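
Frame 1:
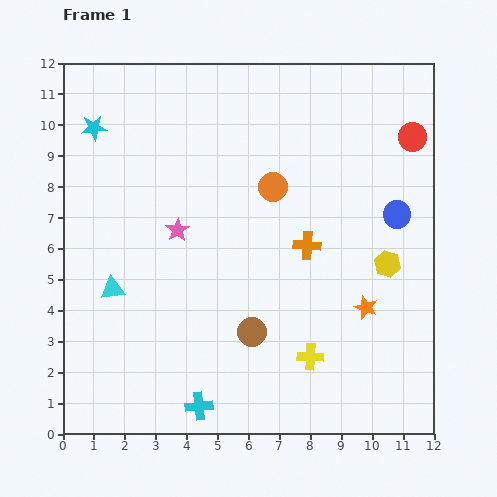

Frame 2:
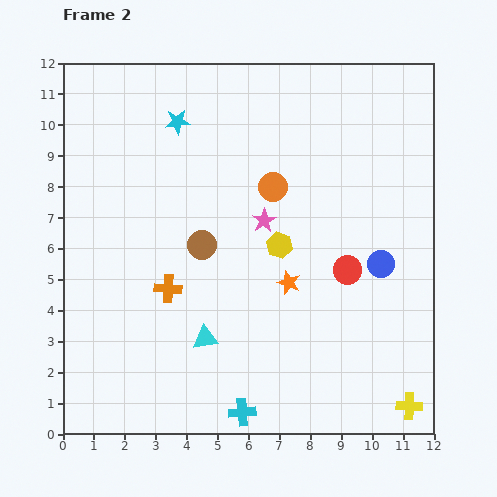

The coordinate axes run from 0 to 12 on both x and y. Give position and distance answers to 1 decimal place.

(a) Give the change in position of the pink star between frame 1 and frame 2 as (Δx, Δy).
(2.8, 0.3)

The pink star was at (3.7, 6.6) in frame 1 and (6.5, 6.9) in frame 2.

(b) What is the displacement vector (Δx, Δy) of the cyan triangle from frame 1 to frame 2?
(3.0, -1.6)

The cyan triangle was at (1.6, 4.7) in frame 1 and (4.6, 3.1) in frame 2.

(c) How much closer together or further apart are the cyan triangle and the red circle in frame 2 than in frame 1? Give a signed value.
-5.8

Distance in frame 1: 10.9. Distance in frame 2: 5.1.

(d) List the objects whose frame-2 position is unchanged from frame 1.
the orange circle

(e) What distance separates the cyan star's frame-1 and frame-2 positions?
2.7

The cyan star moved from (1.0, 9.9) to (3.7, 10.1), a distance of √(2.7² + 0.2²) ≈ 2.7.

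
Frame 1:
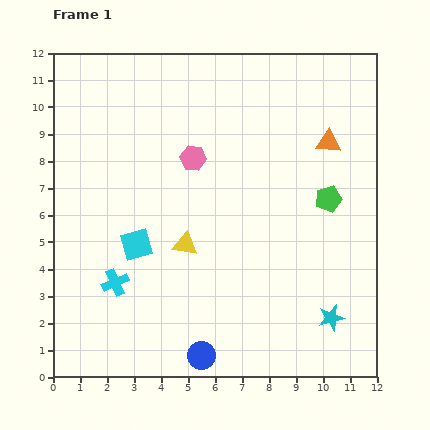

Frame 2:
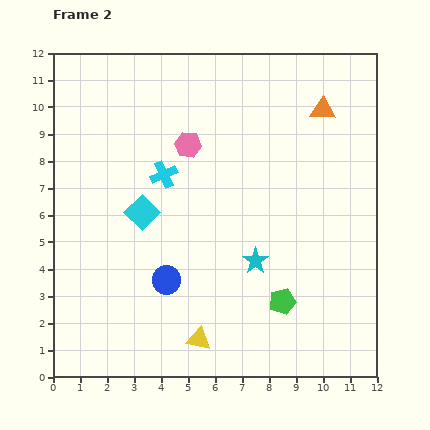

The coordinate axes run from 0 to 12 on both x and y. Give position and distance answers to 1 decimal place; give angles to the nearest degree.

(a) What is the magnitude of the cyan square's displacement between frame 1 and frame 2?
1.2

The cyan square moved from (3.1, 4.9) to (3.3, 6.1), a distance of √(0.2² + 1.2²) ≈ 1.2.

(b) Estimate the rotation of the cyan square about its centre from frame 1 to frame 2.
30° counter-clockwise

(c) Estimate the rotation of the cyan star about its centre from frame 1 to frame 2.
20° counter-clockwise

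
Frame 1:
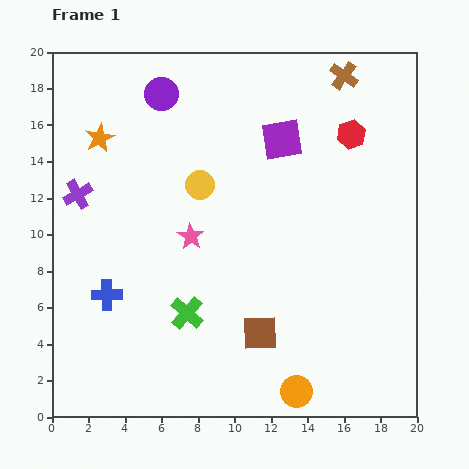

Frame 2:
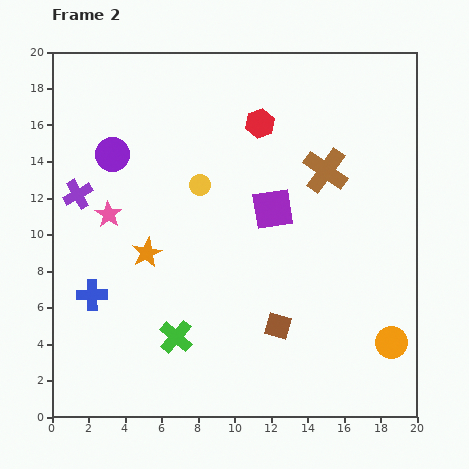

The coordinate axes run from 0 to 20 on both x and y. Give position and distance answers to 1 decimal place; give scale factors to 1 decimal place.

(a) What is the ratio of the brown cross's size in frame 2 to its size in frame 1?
1.6×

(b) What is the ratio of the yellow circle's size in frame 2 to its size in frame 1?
0.7×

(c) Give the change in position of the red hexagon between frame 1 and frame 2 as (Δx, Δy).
(-5.0, 0.6)

The red hexagon was at (16.4, 15.5) in frame 1 and (11.4, 16.1) in frame 2.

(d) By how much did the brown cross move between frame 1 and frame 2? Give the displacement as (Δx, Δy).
(-1.0, -5.2)

The brown cross was at (16.0, 18.7) in frame 1 and (15.0, 13.5) in frame 2.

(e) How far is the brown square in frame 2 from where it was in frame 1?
1.1

The brown square moved from (11.4, 4.6) to (12.4, 5.0), a distance of √(1.0² + 0.4²) ≈ 1.1.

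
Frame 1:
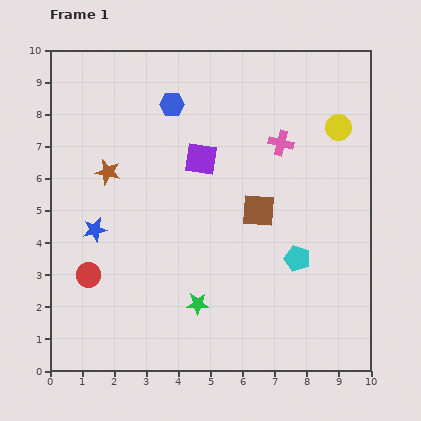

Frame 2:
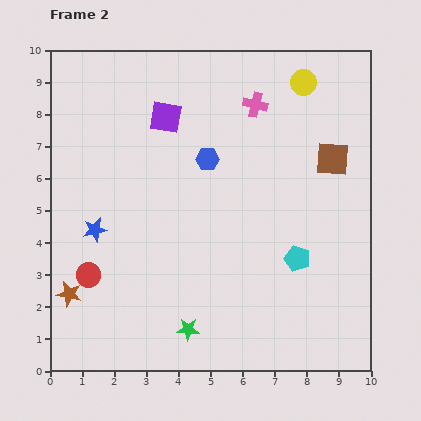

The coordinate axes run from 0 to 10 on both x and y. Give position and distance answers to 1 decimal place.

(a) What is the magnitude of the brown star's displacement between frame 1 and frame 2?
4.0

The brown star moved from (1.8, 6.2) to (0.6, 2.4), a distance of √(1.2² + 3.8²) ≈ 4.0.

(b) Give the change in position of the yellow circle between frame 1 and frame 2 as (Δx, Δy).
(-1.1, 1.4)

The yellow circle was at (9.0, 7.6) in frame 1 and (7.9, 9.0) in frame 2.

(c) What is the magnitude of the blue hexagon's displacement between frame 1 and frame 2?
2.0

The blue hexagon moved from (3.8, 8.3) to (4.9, 6.6), a distance of √(1.1² + 1.7²) ≈ 2.0.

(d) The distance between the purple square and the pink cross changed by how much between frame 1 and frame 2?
+0.3

Distance in frame 1: 2.5. Distance in frame 2: 2.8.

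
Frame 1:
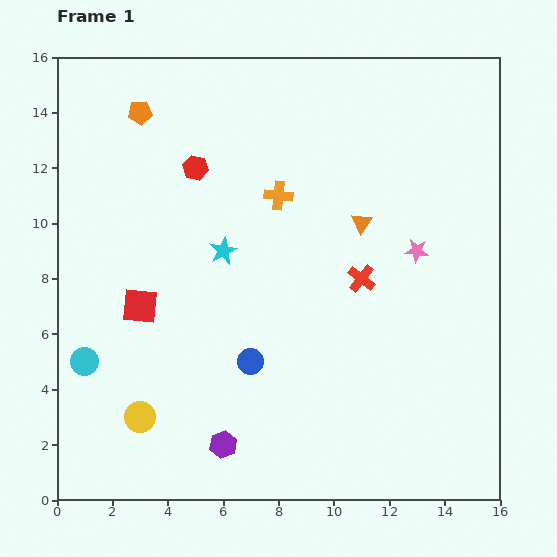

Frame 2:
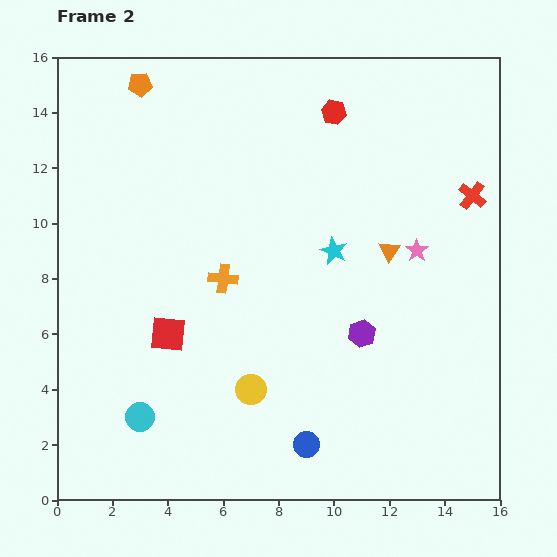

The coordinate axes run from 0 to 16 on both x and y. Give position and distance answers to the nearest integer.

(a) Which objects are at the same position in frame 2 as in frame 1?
the pink star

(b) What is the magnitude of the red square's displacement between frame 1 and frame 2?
1

The red square moved from (3, 7) to (4, 6), a distance of √(1² + 1²) ≈ 1.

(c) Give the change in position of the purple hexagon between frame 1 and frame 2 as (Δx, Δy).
(5, 4)

The purple hexagon was at (6, 2) in frame 1 and (11, 6) in frame 2.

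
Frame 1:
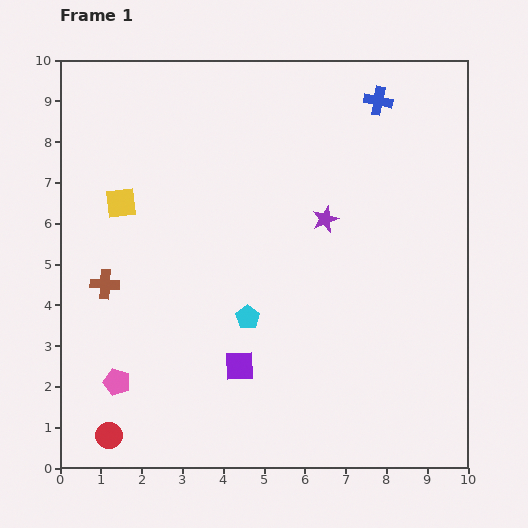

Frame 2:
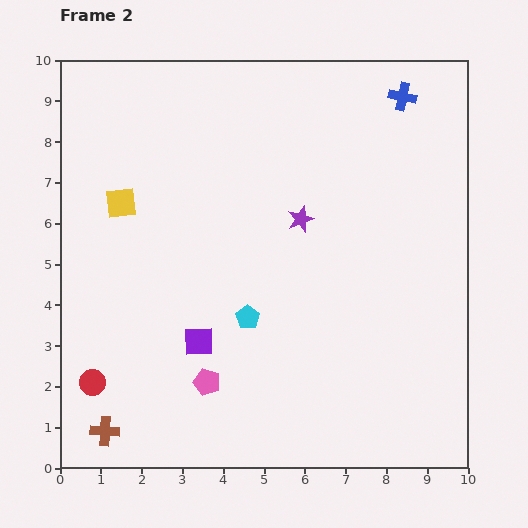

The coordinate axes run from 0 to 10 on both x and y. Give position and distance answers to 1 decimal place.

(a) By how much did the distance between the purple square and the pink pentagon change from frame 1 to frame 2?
-2.0

Distance in frame 1: 3.0. Distance in frame 2: 1.0.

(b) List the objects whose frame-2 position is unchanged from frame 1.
the cyan pentagon, the yellow square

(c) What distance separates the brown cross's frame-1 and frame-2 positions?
3.6

The brown cross moved from (1.1, 4.5) to (1.1, 0.9), a distance of √(0.0² + 3.6²) ≈ 3.6.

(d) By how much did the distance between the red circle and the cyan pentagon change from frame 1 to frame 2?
-0.4

Distance in frame 1: 4.5. Distance in frame 2: 4.1.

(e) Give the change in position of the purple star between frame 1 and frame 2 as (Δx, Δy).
(-0.6, 0.0)

The purple star was at (6.5, 6.1) in frame 1 and (5.9, 6.1) in frame 2.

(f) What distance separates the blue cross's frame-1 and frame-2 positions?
0.6

The blue cross moved from (7.8, 9.0) to (8.4, 9.1), a distance of √(0.6² + 0.1²) ≈ 0.6.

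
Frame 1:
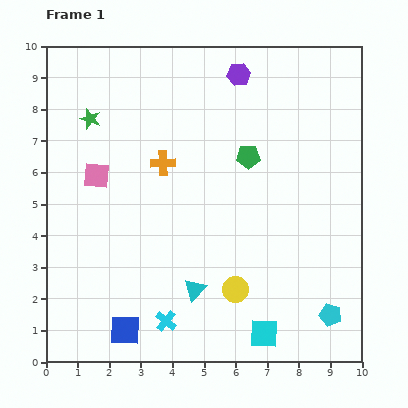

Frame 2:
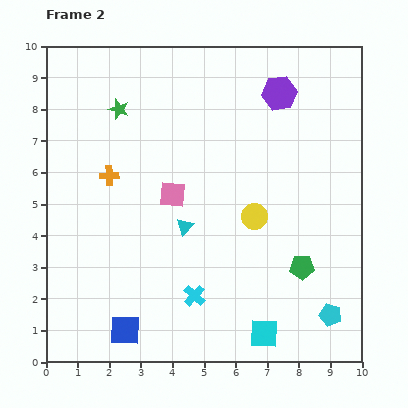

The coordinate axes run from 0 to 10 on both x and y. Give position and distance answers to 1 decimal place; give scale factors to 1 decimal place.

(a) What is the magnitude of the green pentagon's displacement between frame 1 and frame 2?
3.9

The green pentagon moved from (6.4, 6.5) to (8.1, 3.0), a distance of √(1.7² + 3.5²) ≈ 3.9.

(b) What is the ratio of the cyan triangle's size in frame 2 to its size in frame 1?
0.8×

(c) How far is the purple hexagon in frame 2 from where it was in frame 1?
1.4

The purple hexagon moved from (6.1, 9.1) to (7.4, 8.5), a distance of √(1.3² + 0.6²) ≈ 1.4.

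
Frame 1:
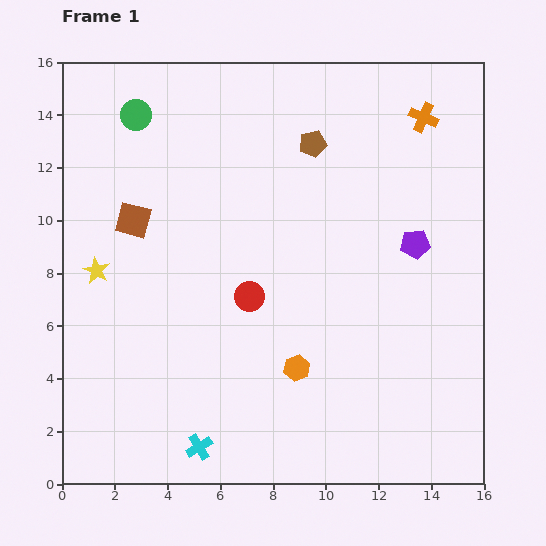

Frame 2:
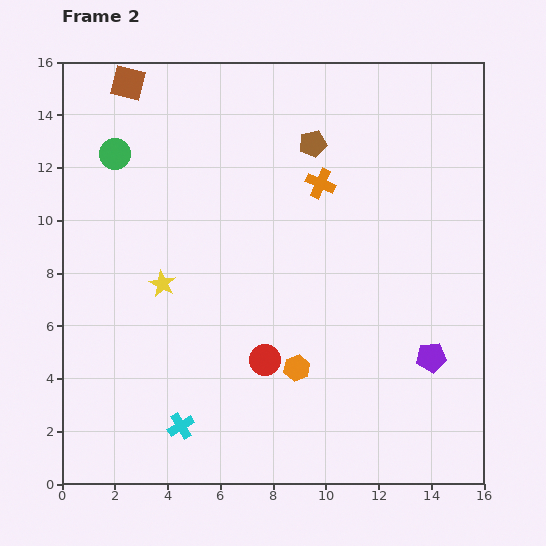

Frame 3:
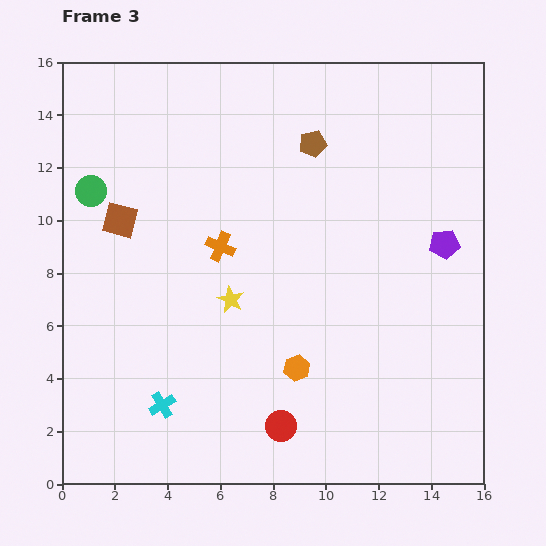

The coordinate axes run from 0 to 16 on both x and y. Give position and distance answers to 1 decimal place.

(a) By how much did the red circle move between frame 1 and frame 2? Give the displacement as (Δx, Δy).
(0.6, -2.4)

The red circle was at (7.1, 7.1) in frame 1 and (7.7, 4.7) in frame 2.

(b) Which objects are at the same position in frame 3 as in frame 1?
the brown pentagon, the orange hexagon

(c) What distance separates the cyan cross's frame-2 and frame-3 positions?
1.1

The cyan cross moved from (4.5, 2.2) to (3.8, 3.0), a distance of √(0.7² + 0.8²) ≈ 1.1.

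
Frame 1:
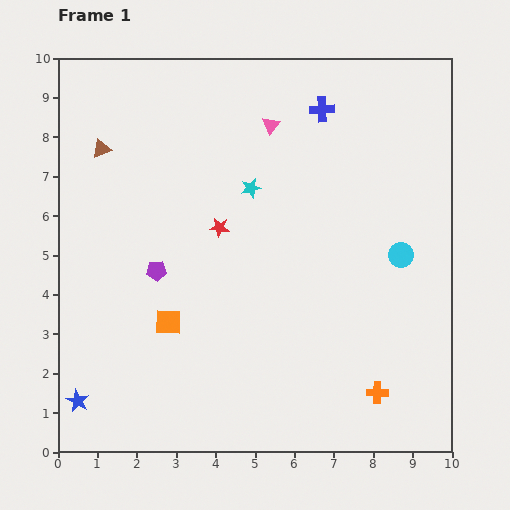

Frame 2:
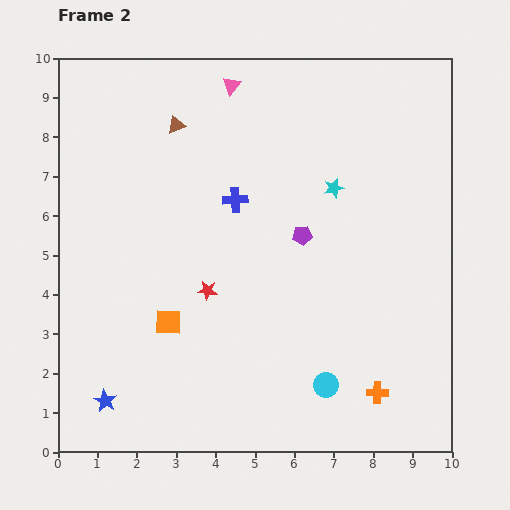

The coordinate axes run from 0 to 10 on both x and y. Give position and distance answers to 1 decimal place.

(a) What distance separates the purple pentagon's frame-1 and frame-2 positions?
3.8

The purple pentagon moved from (2.5, 4.6) to (6.2, 5.5), a distance of √(3.7² + 0.9²) ≈ 3.8.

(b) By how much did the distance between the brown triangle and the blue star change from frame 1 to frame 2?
+0.8

Distance in frame 1: 6.4. Distance in frame 2: 7.2.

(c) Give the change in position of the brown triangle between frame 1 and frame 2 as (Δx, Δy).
(1.9, 0.6)

The brown triangle was at (1.1, 7.7) in frame 1 and (3.0, 8.3) in frame 2.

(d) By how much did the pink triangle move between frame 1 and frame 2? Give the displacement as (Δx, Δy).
(-1.0, 1.0)

The pink triangle was at (5.4, 8.3) in frame 1 and (4.4, 9.3) in frame 2.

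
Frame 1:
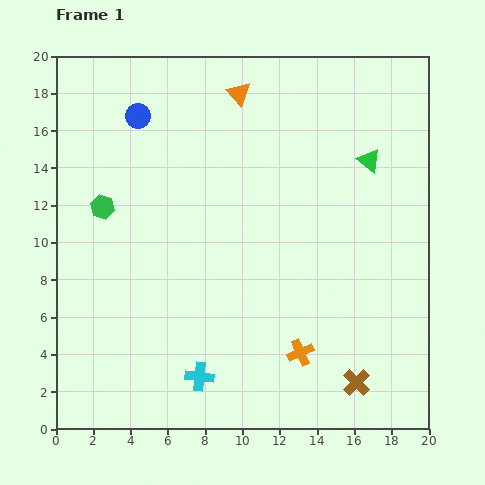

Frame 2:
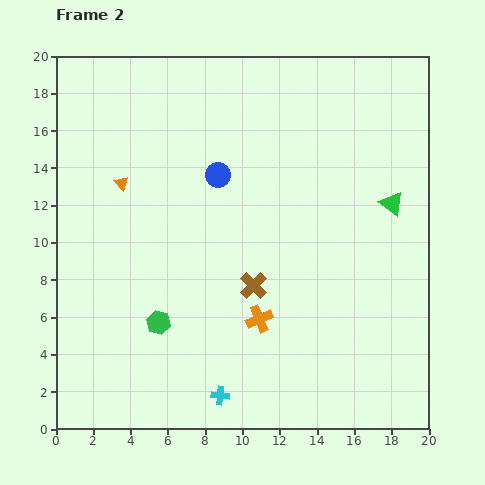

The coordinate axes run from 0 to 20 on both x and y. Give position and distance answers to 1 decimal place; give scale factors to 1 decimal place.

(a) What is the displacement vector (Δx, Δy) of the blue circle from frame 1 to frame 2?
(4.3, -3.2)

The blue circle was at (4.4, 16.8) in frame 1 and (8.7, 13.6) in frame 2.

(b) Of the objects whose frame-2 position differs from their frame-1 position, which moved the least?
the cyan cross

(moved 1.5)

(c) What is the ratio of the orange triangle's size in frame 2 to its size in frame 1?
0.6×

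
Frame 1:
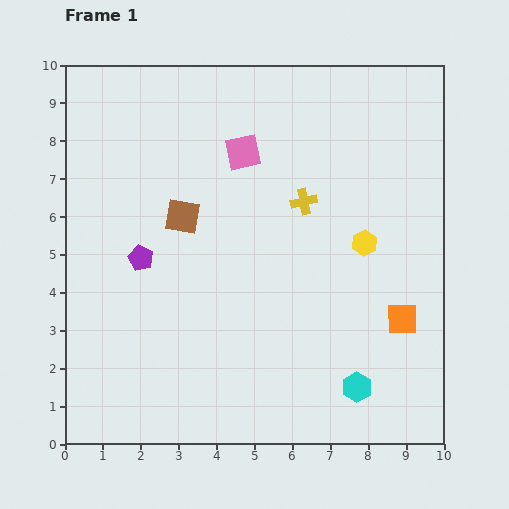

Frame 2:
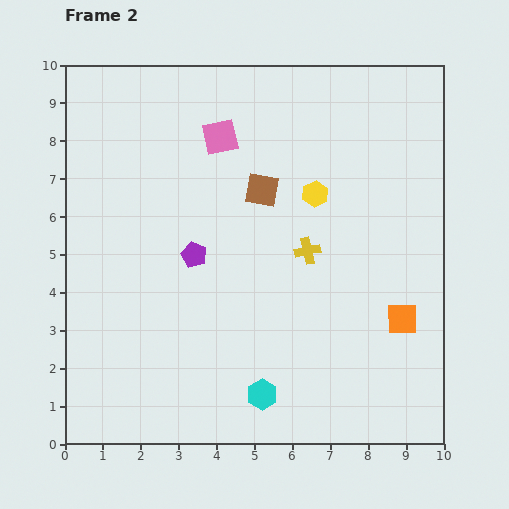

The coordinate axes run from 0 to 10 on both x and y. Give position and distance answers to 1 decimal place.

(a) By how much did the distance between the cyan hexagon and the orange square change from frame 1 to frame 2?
+2.0

Distance in frame 1: 2.2. Distance in frame 2: 4.2.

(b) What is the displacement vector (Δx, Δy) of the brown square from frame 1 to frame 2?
(2.1, 0.7)

The brown square was at (3.1, 6.0) in frame 1 and (5.2, 6.7) in frame 2.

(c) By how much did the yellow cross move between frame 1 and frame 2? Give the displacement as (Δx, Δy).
(0.1, -1.3)

The yellow cross was at (6.3, 6.4) in frame 1 and (6.4, 5.1) in frame 2.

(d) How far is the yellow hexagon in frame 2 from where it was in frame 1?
1.8

The yellow hexagon moved from (7.9, 5.3) to (6.6, 6.6), a distance of √(1.3² + 1.3²) ≈ 1.8.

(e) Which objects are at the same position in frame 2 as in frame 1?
the orange square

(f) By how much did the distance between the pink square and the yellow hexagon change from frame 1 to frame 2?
-1.1

Distance in frame 1: 4.0. Distance in frame 2: 2.9.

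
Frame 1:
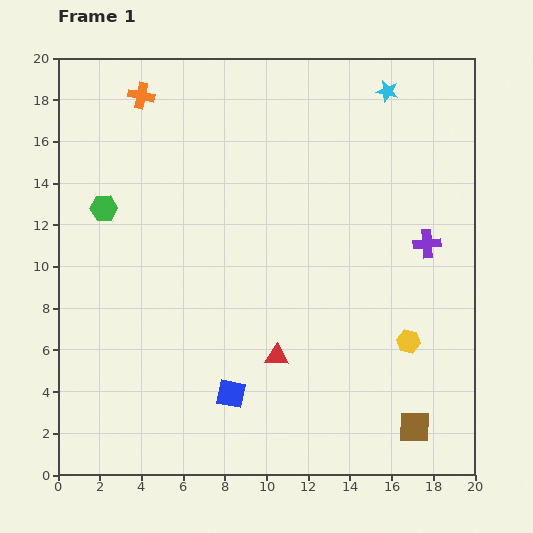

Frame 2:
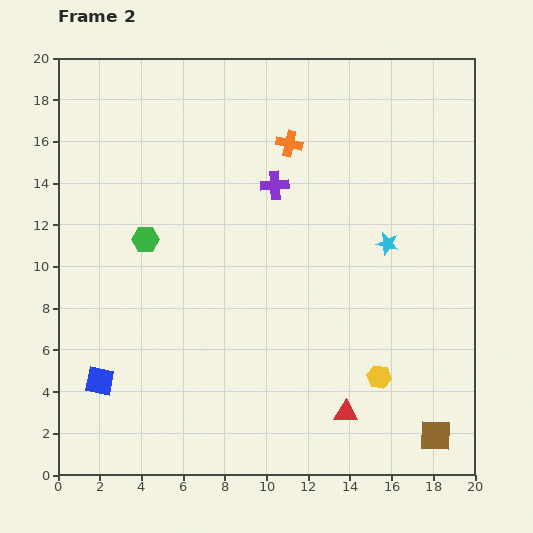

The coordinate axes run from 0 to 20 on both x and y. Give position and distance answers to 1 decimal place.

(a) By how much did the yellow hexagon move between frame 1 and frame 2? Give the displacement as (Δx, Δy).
(-1.4, -1.7)

The yellow hexagon was at (16.8, 6.4) in frame 1 and (15.4, 4.7) in frame 2.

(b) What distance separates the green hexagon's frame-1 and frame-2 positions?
2.5

The green hexagon moved from (2.2, 12.8) to (4.2, 11.3), a distance of √(2.0² + 1.5²) ≈ 2.5.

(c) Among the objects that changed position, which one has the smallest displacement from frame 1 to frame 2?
the brown square

(moved 1.1)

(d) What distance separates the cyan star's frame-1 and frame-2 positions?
7.3

The cyan star moved from (15.8, 18.4) to (15.8, 11.1), a distance of √(0.0² + 7.3²) ≈ 7.3.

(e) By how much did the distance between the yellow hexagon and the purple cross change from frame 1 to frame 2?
+5.7

Distance in frame 1: 4.8. Distance in frame 2: 10.5.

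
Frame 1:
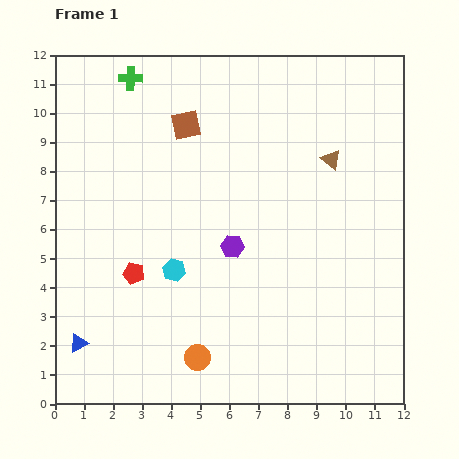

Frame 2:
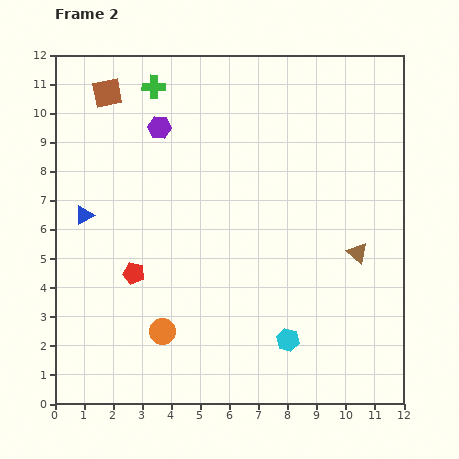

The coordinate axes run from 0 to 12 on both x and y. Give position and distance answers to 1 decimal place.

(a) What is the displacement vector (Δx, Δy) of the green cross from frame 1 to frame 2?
(0.8, -0.3)

The green cross was at (2.6, 11.2) in frame 1 and (3.4, 10.9) in frame 2.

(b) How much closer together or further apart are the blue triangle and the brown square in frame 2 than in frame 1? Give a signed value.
-4.1

Distance in frame 1: 8.4. Distance in frame 2: 4.3.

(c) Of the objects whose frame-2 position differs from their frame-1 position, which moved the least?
the green cross

(moved 0.9)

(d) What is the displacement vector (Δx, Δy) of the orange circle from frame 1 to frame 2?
(-1.2, 0.9)

The orange circle was at (4.9, 1.6) in frame 1 and (3.7, 2.5) in frame 2.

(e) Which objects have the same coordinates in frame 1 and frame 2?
the red pentagon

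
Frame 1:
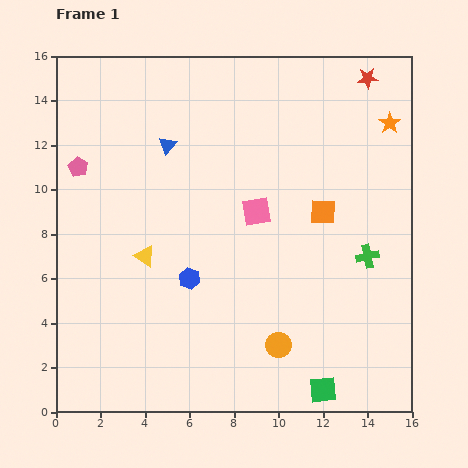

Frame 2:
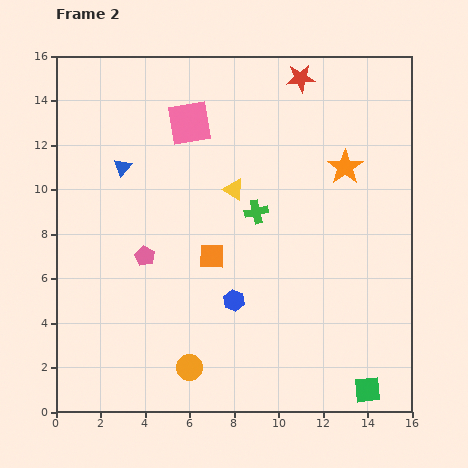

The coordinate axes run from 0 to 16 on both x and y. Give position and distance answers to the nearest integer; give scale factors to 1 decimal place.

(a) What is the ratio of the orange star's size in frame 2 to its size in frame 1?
1.7×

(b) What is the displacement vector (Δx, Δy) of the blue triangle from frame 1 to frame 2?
(-2, -1)

The blue triangle was at (5, 12) in frame 1 and (3, 11) in frame 2.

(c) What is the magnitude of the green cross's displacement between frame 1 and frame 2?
5

The green cross moved from (14, 7) to (9, 9), a distance of √(5² + 2²) ≈ 5.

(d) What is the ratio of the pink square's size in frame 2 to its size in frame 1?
1.5×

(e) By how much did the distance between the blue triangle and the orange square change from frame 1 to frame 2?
-2

Distance in frame 1: 8. Distance in frame 2: 6.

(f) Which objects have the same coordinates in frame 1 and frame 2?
none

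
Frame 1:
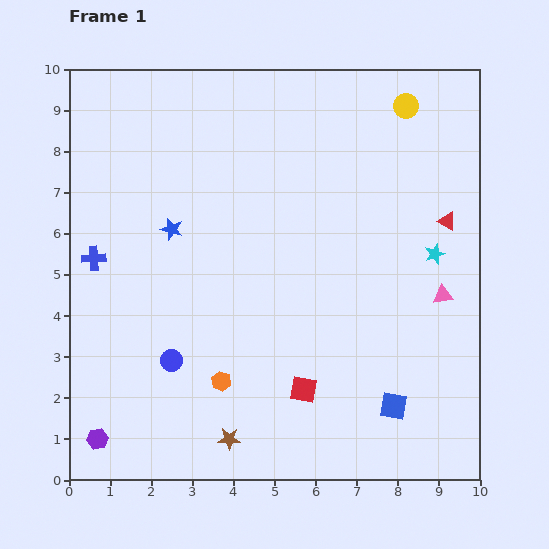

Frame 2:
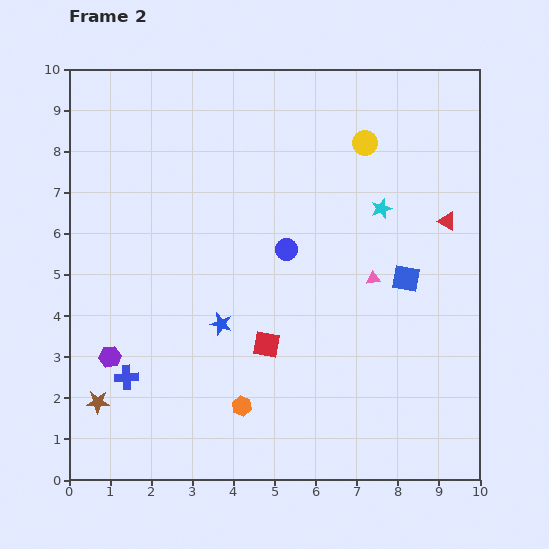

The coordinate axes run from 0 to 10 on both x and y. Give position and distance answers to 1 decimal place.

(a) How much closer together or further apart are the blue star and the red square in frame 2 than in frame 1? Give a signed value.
-3.8

Distance in frame 1: 5.0. Distance in frame 2: 1.2.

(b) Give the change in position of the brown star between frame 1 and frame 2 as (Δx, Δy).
(-3.2, 0.9)

The brown star was at (3.9, 1.0) in frame 1 and (0.7, 1.9) in frame 2.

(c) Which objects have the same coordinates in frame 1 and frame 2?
the red triangle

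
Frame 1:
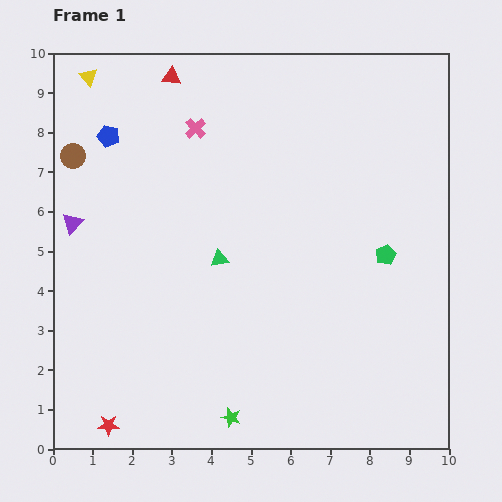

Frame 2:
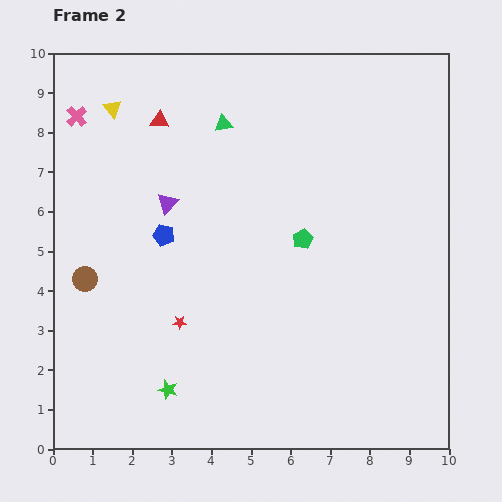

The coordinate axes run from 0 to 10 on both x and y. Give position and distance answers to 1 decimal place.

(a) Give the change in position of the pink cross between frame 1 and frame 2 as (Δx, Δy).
(-3.0, 0.3)

The pink cross was at (3.6, 8.1) in frame 1 and (0.6, 8.4) in frame 2.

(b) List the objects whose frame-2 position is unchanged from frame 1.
none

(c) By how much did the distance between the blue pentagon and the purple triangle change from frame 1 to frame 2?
-1.6

Distance in frame 1: 2.4. Distance in frame 2: 0.8.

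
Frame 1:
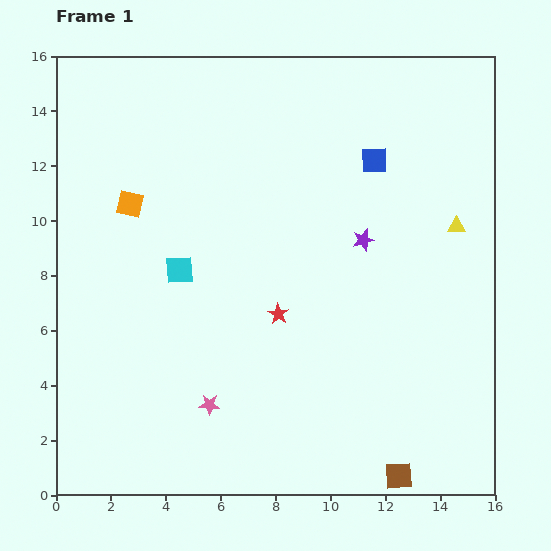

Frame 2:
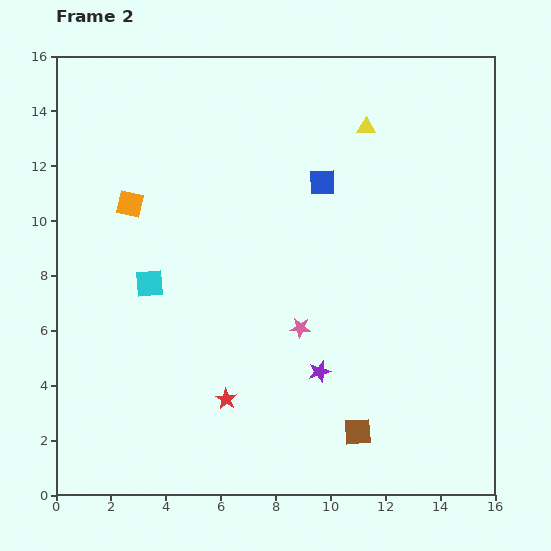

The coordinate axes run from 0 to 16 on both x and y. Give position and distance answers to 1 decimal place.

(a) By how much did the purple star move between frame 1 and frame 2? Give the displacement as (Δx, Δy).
(-1.6, -4.8)

The purple star was at (11.2, 9.3) in frame 1 and (9.6, 4.5) in frame 2.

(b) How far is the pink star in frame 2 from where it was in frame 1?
4.3

The pink star moved from (5.6, 3.3) to (8.9, 6.1), a distance of √(3.3² + 2.8²) ≈ 4.3.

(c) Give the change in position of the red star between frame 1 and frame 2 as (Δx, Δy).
(-1.9, -3.1)

The red star was at (8.1, 6.6) in frame 1 and (6.2, 3.5) in frame 2.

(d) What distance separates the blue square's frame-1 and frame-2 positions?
2.1

The blue square moved from (11.6, 12.2) to (9.7, 11.4), a distance of √(1.9² + 0.8²) ≈ 2.1.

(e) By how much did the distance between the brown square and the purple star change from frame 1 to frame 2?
-6.1

Distance in frame 1: 8.7. Distance in frame 2: 2.6.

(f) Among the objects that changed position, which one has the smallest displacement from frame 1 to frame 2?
the cyan square

(moved 1.2)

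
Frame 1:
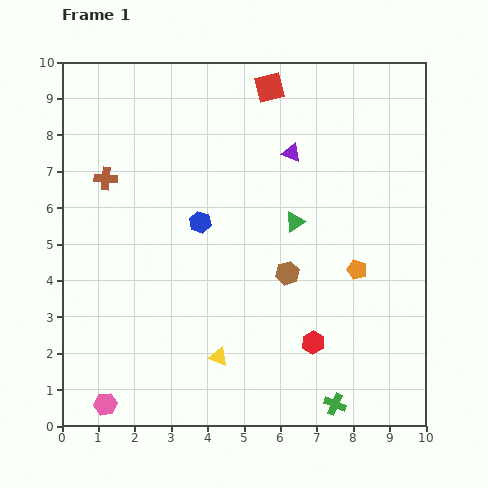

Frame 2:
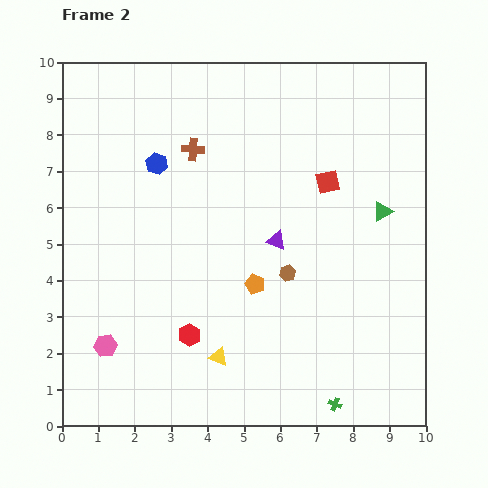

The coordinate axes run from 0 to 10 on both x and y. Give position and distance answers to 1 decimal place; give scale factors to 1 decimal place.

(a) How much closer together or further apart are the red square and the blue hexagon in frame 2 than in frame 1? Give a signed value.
+0.5

Distance in frame 1: 4.2. Distance in frame 2: 4.7.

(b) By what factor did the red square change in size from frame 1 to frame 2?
0.8×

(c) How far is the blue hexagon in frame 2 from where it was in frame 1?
2.0

The blue hexagon moved from (3.8, 5.6) to (2.6, 7.2), a distance of √(1.2² + 1.6²) ≈ 2.0.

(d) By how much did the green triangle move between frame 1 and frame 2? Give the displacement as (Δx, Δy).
(2.4, 0.3)

The green triangle was at (6.4, 5.6) in frame 1 and (8.8, 5.9) in frame 2.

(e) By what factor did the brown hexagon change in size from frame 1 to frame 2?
0.7×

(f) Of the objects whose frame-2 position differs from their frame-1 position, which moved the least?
the pink hexagon

(moved 1.6)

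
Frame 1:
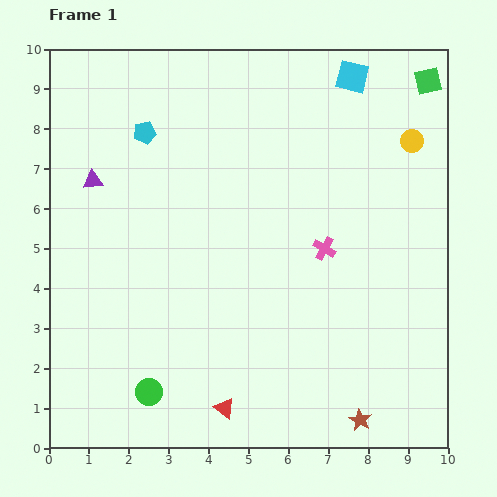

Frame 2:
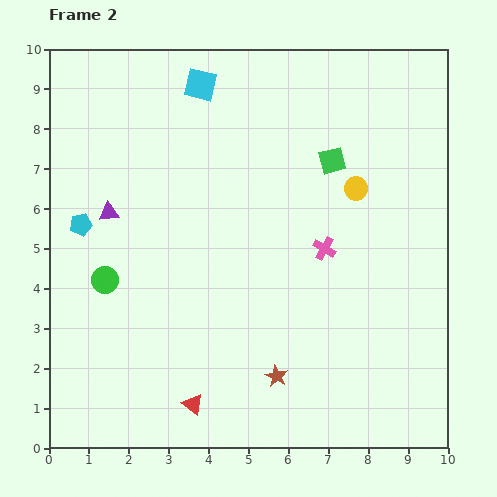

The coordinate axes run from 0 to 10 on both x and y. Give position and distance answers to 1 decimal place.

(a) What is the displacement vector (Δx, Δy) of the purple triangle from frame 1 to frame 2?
(0.4, -0.8)

The purple triangle was at (1.1, 6.7) in frame 1 and (1.5, 5.9) in frame 2.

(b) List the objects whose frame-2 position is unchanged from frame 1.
the pink cross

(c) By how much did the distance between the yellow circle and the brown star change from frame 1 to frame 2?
-2.0

Distance in frame 1: 7.1. Distance in frame 2: 5.1.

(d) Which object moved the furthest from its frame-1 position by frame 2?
the cyan square

(moved 3.8; next 3.1)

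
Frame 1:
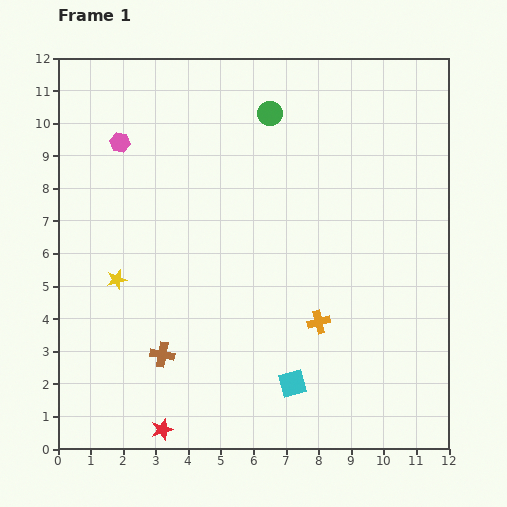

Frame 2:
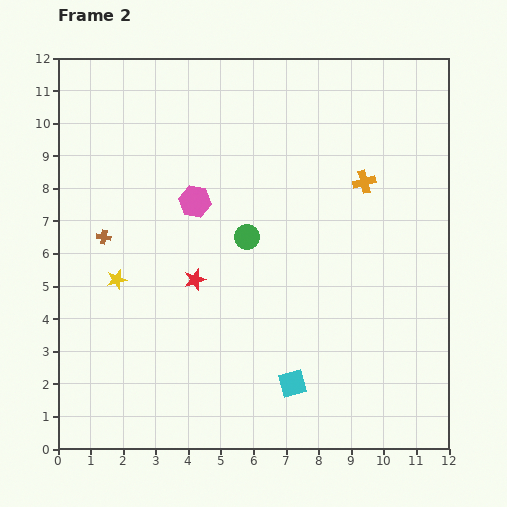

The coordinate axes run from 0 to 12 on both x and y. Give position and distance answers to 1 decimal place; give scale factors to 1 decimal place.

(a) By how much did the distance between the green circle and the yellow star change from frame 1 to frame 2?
-2.7

Distance in frame 1: 6.9. Distance in frame 2: 4.2.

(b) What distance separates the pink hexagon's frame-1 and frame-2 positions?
2.9

The pink hexagon moved from (1.9, 9.4) to (4.2, 7.6), a distance of √(2.3² + 1.8²) ≈ 2.9.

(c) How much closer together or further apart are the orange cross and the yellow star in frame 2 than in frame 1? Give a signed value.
+1.9

Distance in frame 1: 6.3. Distance in frame 2: 8.2.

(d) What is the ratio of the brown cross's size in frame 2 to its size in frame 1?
0.6×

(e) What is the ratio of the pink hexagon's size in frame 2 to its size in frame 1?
1.6×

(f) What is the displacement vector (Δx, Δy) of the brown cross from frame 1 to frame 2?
(-1.8, 3.6)

The brown cross was at (3.2, 2.9) in frame 1 and (1.4, 6.5) in frame 2.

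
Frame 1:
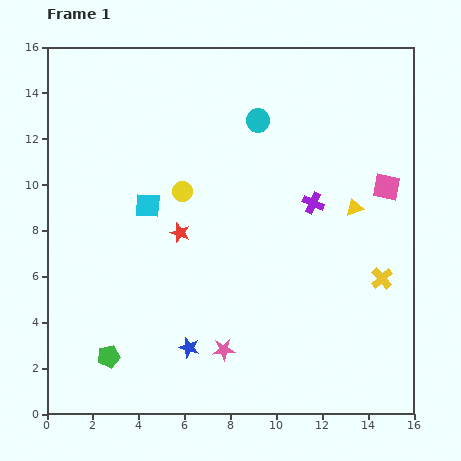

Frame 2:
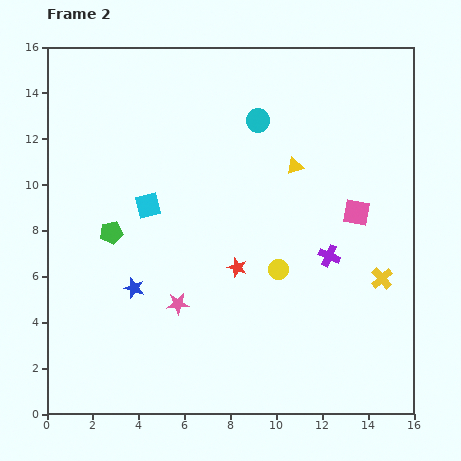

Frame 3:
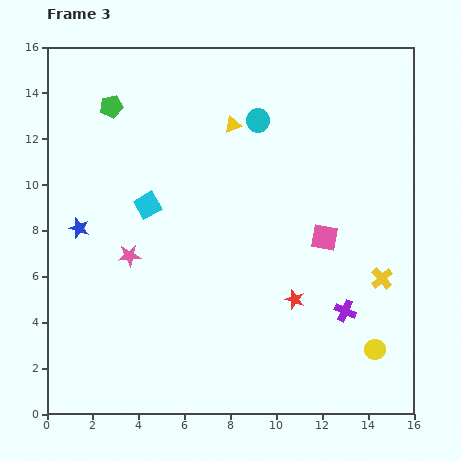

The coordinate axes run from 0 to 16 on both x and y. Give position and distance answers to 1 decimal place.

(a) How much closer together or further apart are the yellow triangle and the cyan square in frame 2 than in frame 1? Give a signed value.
-2.4

Distance in frame 1: 9.0. Distance in frame 2: 6.6.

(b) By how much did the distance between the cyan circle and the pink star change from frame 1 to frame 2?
-1.4

Distance in frame 1: 10.1. Distance in frame 2: 8.7.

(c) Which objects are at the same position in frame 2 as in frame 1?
the yellow cross, the cyan circle, the cyan square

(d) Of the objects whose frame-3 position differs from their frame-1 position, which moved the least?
the pink square

(moved 3.5)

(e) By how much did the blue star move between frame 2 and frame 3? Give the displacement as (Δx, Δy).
(-2.4, 2.6)

The blue star was at (3.8, 5.5) in frame 2 and (1.4, 8.1) in frame 3.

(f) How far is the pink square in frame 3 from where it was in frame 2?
1.8

The pink square moved from (13.5, 8.8) to (12.1, 7.7), a distance of √(1.4² + 1.1²) ≈ 1.8.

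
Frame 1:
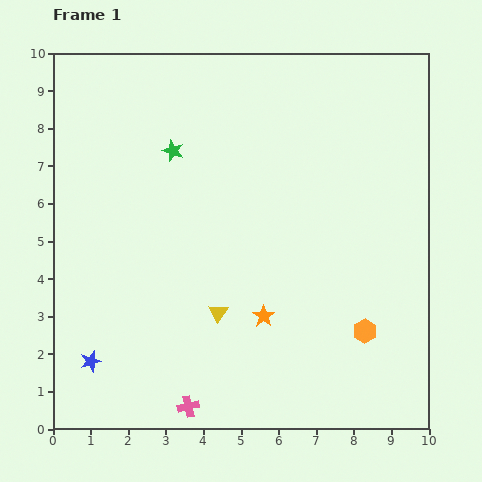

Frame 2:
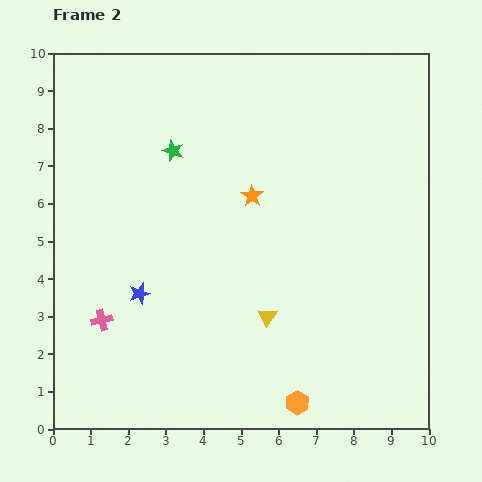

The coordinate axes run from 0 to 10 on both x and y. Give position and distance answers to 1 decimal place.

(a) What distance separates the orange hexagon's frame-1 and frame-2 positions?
2.6

The orange hexagon moved from (8.3, 2.6) to (6.5, 0.7), a distance of √(1.8² + 1.9²) ≈ 2.6.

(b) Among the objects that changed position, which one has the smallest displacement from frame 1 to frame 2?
the yellow triangle

(moved 1.3)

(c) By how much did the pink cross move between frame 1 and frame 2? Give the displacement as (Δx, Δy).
(-2.3, 2.3)

The pink cross was at (3.6, 0.6) in frame 1 and (1.3, 2.9) in frame 2.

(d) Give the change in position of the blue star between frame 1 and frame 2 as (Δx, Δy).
(1.3, 1.8)

The blue star was at (1.0, 1.8) in frame 1 and (2.3, 3.6) in frame 2.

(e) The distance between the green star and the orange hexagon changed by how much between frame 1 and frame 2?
+0.5

Distance in frame 1: 7.0. Distance in frame 2: 7.5.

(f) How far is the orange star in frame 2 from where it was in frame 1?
3.2

The orange star moved from (5.6, 3.0) to (5.3, 6.2), a distance of √(0.3² + 3.2²) ≈ 3.2.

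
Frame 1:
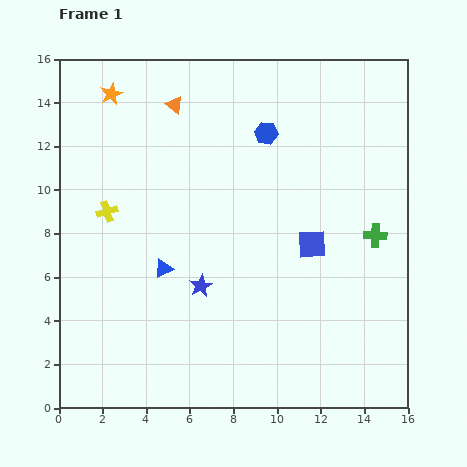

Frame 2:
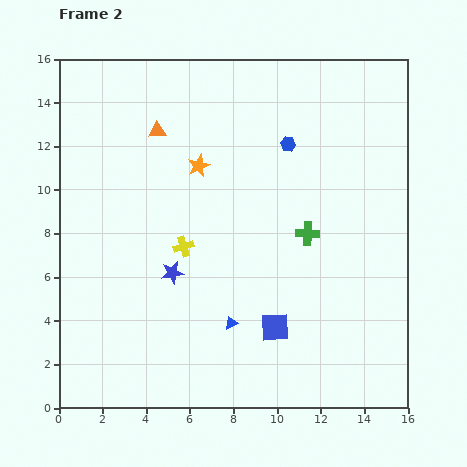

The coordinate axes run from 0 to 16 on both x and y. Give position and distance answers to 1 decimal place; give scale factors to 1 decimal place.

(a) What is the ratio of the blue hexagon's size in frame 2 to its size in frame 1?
0.7×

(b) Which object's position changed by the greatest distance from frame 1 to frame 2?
the orange star

(moved 5.2; next 4.2)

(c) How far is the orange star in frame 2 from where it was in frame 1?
5.2

The orange star moved from (2.4, 14.4) to (6.4, 11.1), a distance of √(4.0² + 3.3²) ≈ 5.2.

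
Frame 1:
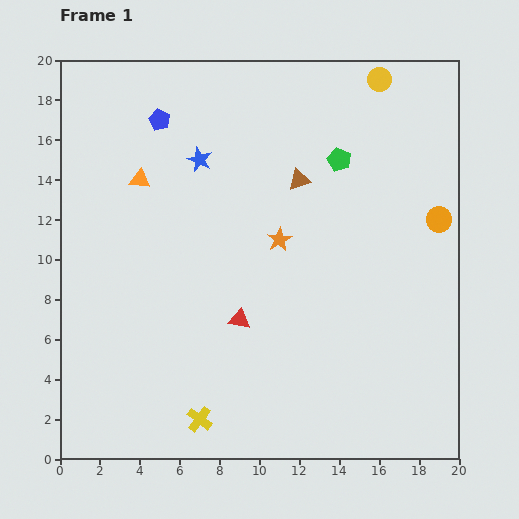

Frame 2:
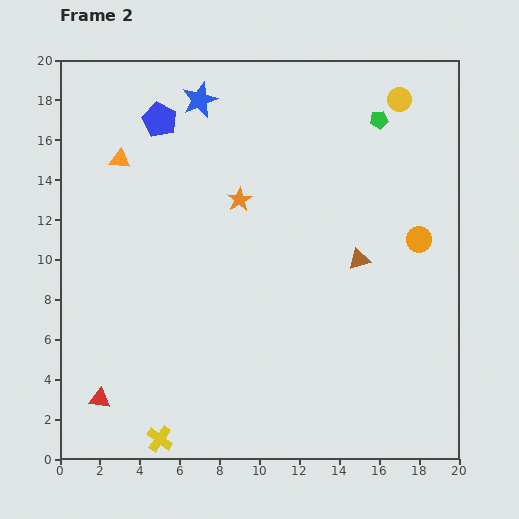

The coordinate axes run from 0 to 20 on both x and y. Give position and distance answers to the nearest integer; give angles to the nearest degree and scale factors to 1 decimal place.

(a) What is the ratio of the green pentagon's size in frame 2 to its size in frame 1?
0.8×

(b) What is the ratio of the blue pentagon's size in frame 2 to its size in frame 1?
1.6×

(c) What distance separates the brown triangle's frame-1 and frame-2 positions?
5

The brown triangle moved from (12, 14) to (15, 10), a distance of √(3² + 4²) ≈ 5.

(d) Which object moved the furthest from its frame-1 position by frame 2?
the red triangle

(moved 8; next 5)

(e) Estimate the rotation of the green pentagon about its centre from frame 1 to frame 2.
29° counter-clockwise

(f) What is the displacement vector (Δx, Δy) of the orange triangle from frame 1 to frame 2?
(-1, 1)

The orange triangle was at (4, 14) in frame 1 and (3, 15) in frame 2.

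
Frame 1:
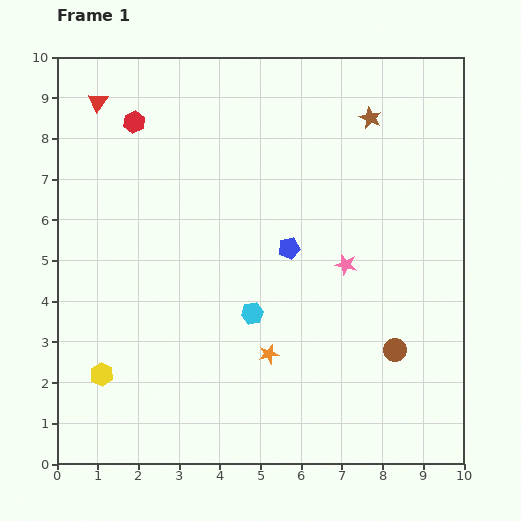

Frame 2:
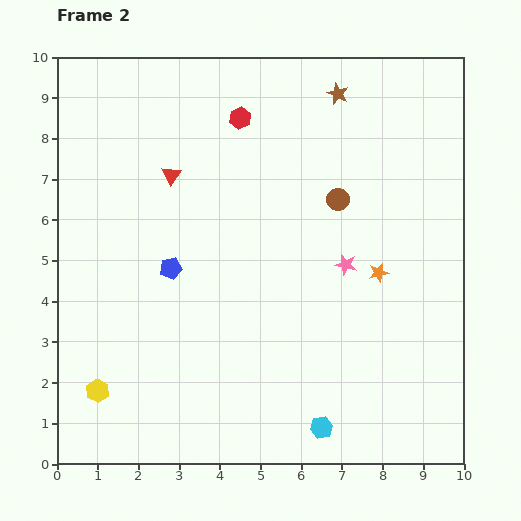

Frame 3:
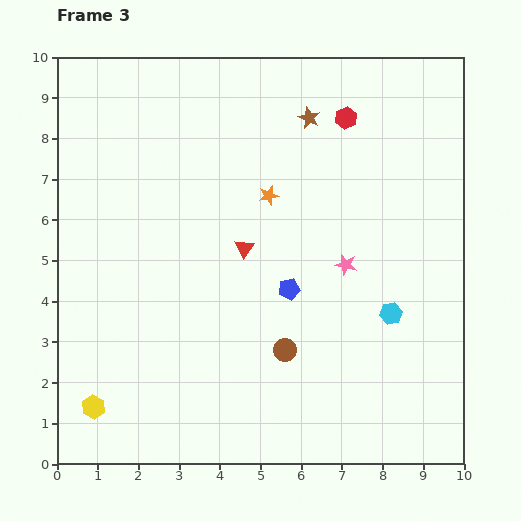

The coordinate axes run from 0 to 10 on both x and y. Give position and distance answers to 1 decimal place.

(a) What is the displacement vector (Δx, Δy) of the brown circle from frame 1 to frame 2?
(-1.4, 3.7)

The brown circle was at (8.3, 2.8) in frame 1 and (6.9, 6.5) in frame 2.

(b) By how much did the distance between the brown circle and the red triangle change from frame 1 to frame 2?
-5.4

Distance in frame 1: 9.5. Distance in frame 2: 4.1.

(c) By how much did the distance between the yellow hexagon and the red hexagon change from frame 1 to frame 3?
+3.1

Distance in frame 1: 6.3. Distance in frame 3: 9.4.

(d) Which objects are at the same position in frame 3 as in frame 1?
the pink star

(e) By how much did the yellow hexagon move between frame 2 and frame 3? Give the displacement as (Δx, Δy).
(-0.1, -0.4)

The yellow hexagon was at (1.0, 1.8) in frame 2 and (0.9, 1.4) in frame 3.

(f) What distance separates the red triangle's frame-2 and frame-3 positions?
2.5

The red triangle moved from (2.8, 7.1) to (4.6, 5.3), a distance of √(1.8² + 1.8²) ≈ 2.5.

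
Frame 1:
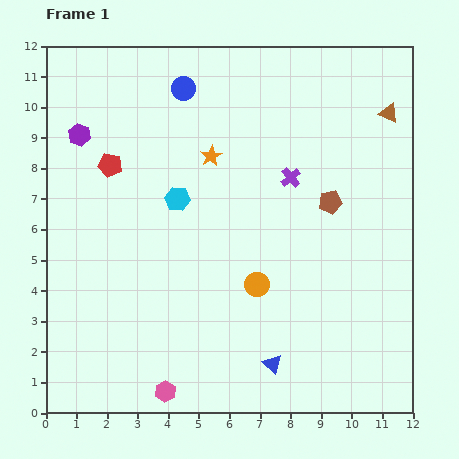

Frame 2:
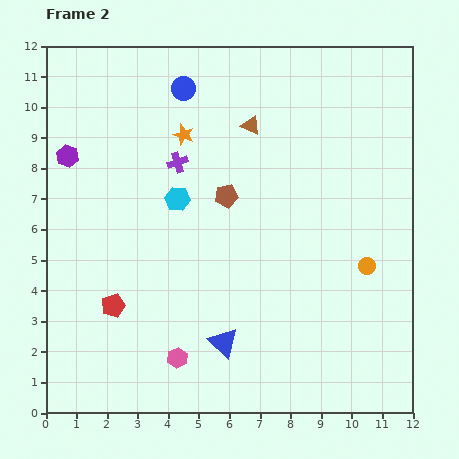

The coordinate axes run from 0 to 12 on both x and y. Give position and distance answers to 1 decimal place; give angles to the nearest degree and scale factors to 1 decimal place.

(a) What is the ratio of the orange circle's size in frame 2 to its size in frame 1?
0.7×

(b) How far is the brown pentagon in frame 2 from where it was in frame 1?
3.4

The brown pentagon moved from (9.3, 6.9) to (5.9, 7.1), a distance of √(3.4² + 0.2²) ≈ 3.4.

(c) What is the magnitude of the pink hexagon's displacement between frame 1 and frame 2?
1.2

The pink hexagon moved from (3.9, 0.7) to (4.3, 1.8), a distance of √(0.4² + 1.1²) ≈ 1.2.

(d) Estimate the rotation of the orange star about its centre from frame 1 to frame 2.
22° counter-clockwise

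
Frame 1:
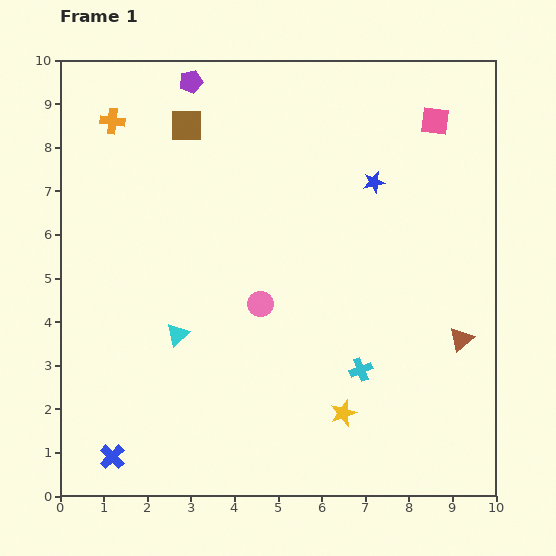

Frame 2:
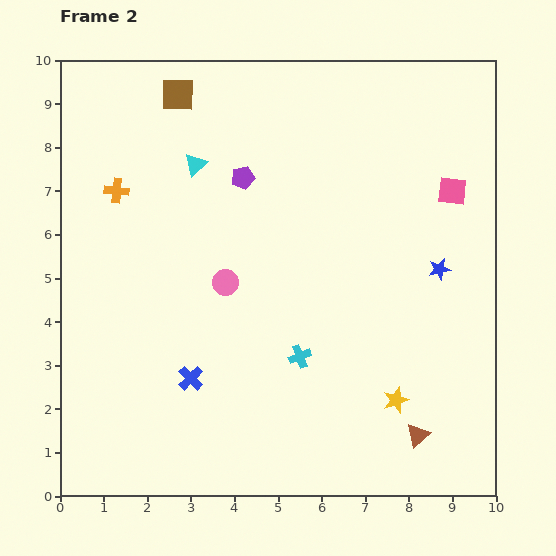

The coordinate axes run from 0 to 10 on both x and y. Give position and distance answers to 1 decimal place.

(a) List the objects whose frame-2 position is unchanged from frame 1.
none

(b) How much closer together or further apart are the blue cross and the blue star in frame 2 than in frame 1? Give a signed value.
-2.5

Distance in frame 1: 8.7. Distance in frame 2: 6.2.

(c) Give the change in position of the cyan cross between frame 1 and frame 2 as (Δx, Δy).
(-1.4, 0.3)

The cyan cross was at (6.9, 2.9) in frame 1 and (5.5, 3.2) in frame 2.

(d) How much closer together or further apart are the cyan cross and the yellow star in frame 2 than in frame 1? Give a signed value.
+1.3

Distance in frame 1: 1.1. Distance in frame 2: 2.4.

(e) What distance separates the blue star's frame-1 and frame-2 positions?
2.5

The blue star moved from (7.2, 7.2) to (8.7, 5.2), a distance of √(1.5² + 2.0²) ≈ 2.5.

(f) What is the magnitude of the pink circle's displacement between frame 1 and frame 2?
0.9

The pink circle moved from (4.6, 4.4) to (3.8, 4.9), a distance of √(0.8² + 0.5²) ≈ 0.9.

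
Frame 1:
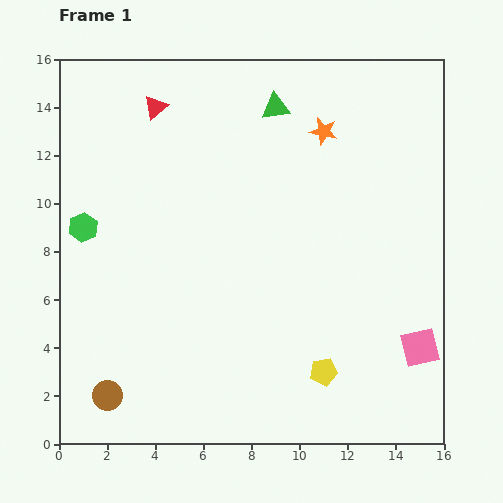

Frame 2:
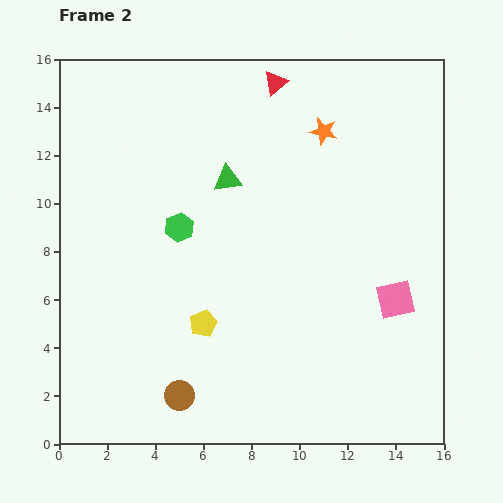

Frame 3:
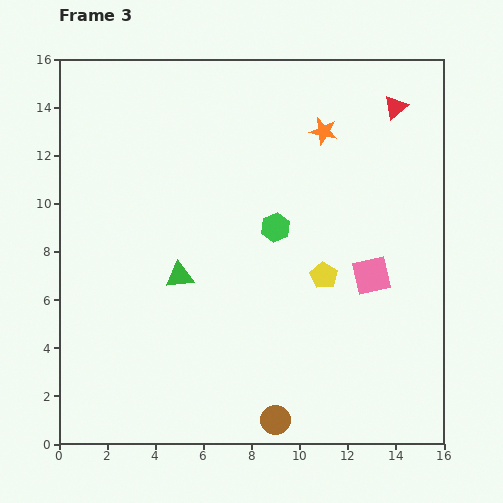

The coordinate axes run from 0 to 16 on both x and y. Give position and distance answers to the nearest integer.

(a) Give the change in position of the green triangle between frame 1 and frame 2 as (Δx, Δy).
(-2, -3)

The green triangle was at (9, 14) in frame 1 and (7, 11) in frame 2.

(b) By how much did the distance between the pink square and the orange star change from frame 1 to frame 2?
-2

Distance in frame 1: 10. Distance in frame 2: 8.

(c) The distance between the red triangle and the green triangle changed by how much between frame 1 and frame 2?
-1

Distance in frame 1: 5. Distance in frame 2: 4.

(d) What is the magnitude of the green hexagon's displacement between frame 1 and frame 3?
8

The green hexagon moved from (1, 9) to (9, 9), a distance of √(8² + 0²) ≈ 8.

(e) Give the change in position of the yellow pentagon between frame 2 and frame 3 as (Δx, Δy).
(5, 2)

The yellow pentagon was at (6, 5) in frame 2 and (11, 7) in frame 3.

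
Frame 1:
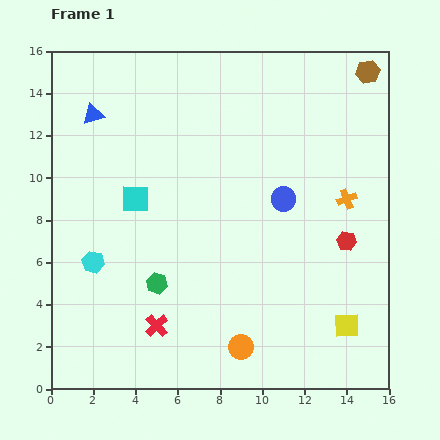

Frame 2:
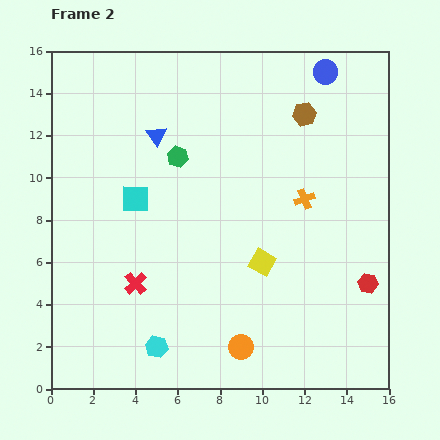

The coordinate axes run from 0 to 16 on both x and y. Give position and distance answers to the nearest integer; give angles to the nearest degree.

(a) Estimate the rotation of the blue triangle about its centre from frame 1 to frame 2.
49° counter-clockwise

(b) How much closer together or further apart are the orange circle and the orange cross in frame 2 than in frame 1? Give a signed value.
-1

Distance in frame 1: 9. Distance in frame 2: 8.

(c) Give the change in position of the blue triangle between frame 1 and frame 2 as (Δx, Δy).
(3, -1)

The blue triangle was at (2, 13) in frame 1 and (5, 12) in frame 2.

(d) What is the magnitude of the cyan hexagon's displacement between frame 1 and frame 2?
5

The cyan hexagon moved from (2, 6) to (5, 2), a distance of √(3² + 4²) ≈ 5.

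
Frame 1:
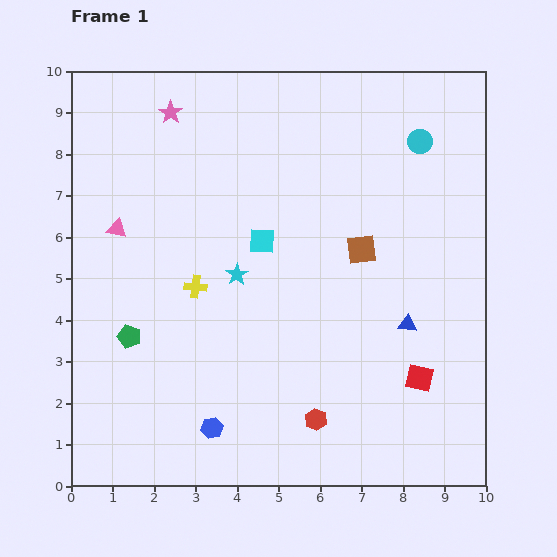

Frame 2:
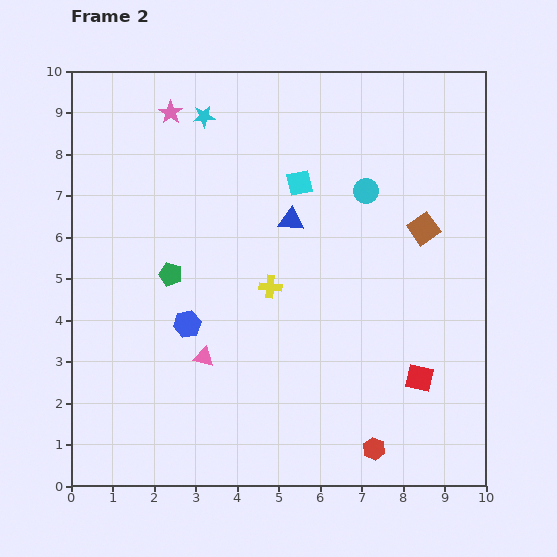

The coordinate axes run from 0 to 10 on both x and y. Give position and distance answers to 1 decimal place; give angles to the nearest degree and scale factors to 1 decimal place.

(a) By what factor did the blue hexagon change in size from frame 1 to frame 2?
1.3×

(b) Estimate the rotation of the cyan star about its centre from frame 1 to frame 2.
28° clockwise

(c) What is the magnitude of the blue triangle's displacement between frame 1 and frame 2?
3.8

The blue triangle moved from (8.1, 3.9) to (5.3, 6.4), a distance of √(2.8² + 2.5²) ≈ 3.8.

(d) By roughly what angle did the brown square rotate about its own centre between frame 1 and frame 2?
27° counter-clockwise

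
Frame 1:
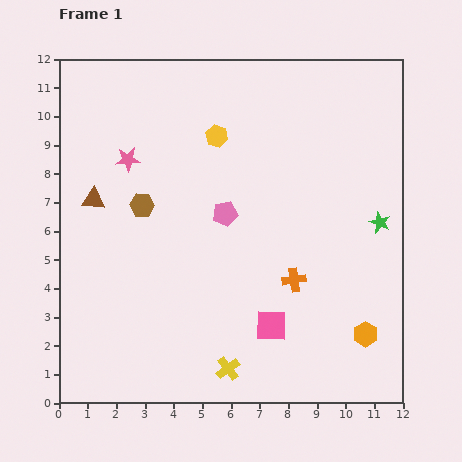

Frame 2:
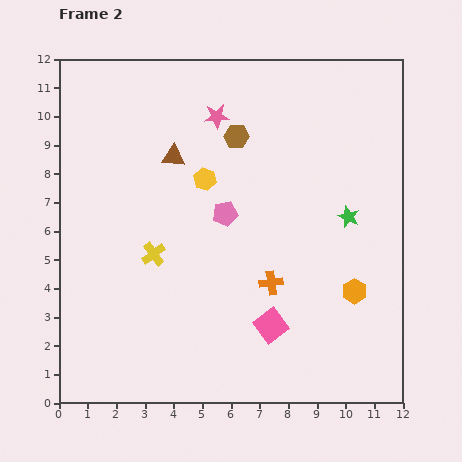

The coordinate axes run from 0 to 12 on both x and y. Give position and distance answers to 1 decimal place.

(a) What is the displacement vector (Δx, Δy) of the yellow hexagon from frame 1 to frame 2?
(-0.4, -1.5)

The yellow hexagon was at (5.5, 9.3) in frame 1 and (5.1, 7.8) in frame 2.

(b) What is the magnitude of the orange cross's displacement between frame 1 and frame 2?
0.8

The orange cross moved from (8.2, 4.3) to (7.4, 4.2), a distance of √(0.8² + 0.1²) ≈ 0.8.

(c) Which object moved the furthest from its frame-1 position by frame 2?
the yellow cross

(moved 4.8; next 4.1)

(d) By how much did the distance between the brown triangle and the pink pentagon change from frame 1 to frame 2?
-1.9

Distance in frame 1: 4.6. Distance in frame 2: 2.7.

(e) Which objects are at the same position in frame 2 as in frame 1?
the pink pentagon, the pink square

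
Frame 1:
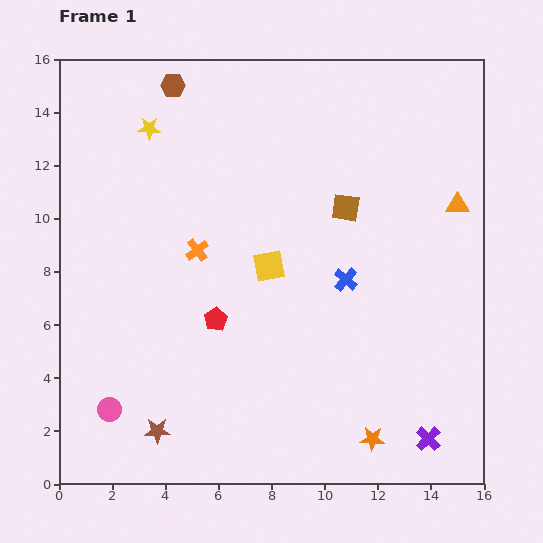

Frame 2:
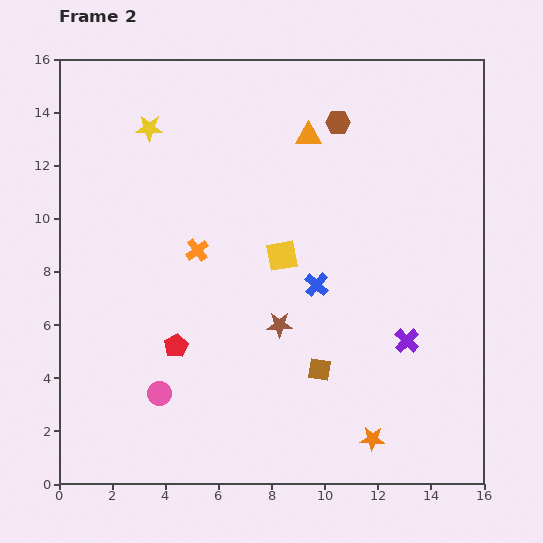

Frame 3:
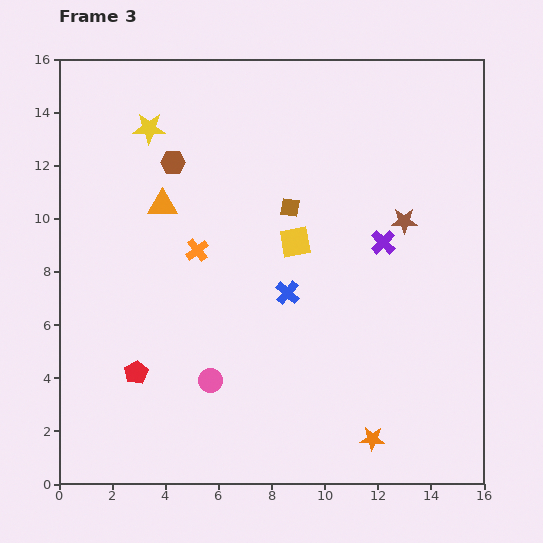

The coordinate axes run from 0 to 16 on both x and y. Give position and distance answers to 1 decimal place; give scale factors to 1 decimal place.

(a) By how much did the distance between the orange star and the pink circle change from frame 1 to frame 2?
-1.8

Distance in frame 1: 10.0. Distance in frame 2: 8.2.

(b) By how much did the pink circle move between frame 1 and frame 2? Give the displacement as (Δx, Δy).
(1.9, 0.6)

The pink circle was at (1.9, 2.8) in frame 1 and (3.8, 3.4) in frame 2.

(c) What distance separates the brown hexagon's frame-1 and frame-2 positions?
6.4

The brown hexagon moved from (4.3, 15.0) to (10.5, 13.6), a distance of √(6.2² + 1.4²) ≈ 6.4.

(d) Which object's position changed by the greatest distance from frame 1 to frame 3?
the brown star

(moved 12.2; next 11.1)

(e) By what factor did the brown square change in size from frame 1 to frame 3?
0.7×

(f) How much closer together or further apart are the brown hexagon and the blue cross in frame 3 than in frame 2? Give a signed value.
+0.3

Distance in frame 2: 6.2. Distance in frame 3: 6.5.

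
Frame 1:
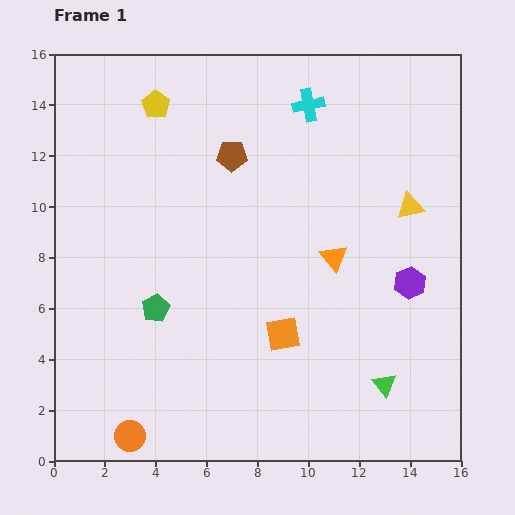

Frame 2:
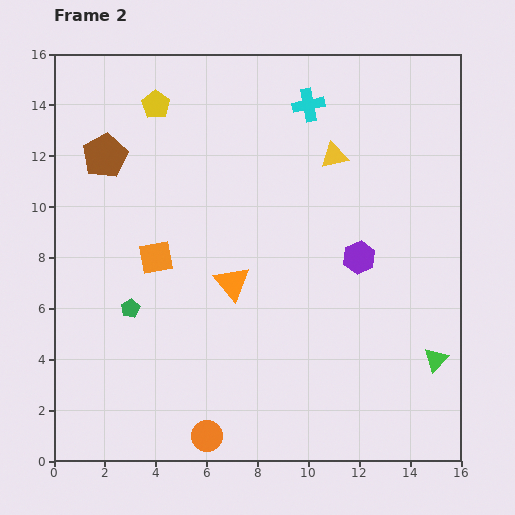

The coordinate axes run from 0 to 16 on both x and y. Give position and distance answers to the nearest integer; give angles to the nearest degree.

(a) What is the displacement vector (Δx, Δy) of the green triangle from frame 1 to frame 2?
(2, 1)

The green triangle was at (13, 3) in frame 1 and (15, 4) in frame 2.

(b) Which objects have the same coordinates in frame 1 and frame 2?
the yellow pentagon, the cyan cross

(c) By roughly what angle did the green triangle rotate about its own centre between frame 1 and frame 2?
21° clockwise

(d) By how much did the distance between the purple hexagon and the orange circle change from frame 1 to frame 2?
-4

Distance in frame 1: 13. Distance in frame 2: 9.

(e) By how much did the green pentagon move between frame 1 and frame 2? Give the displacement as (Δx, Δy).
(-1, 0)

The green pentagon was at (4, 6) in frame 1 and (3, 6) in frame 2.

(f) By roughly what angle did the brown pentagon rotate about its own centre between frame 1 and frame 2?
29° counter-clockwise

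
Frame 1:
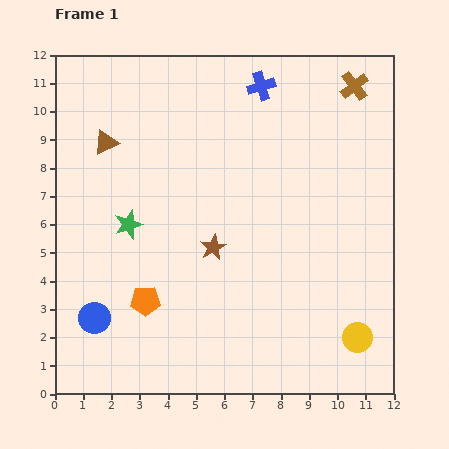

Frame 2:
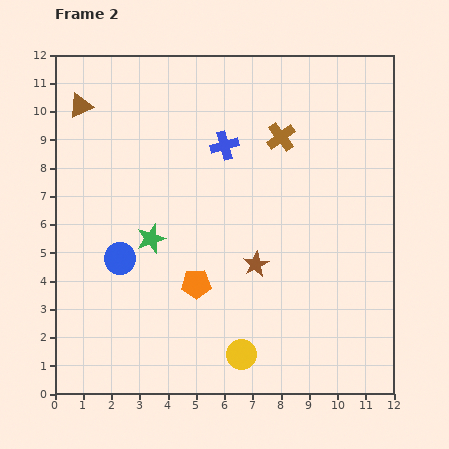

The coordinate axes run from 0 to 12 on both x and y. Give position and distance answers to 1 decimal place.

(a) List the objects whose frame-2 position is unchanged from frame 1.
none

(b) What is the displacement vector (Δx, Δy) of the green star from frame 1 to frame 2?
(0.8, -0.5)

The green star was at (2.6, 6.0) in frame 1 and (3.4, 5.5) in frame 2.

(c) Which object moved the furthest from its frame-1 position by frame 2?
the yellow circle

(moved 4.1; next 3.2)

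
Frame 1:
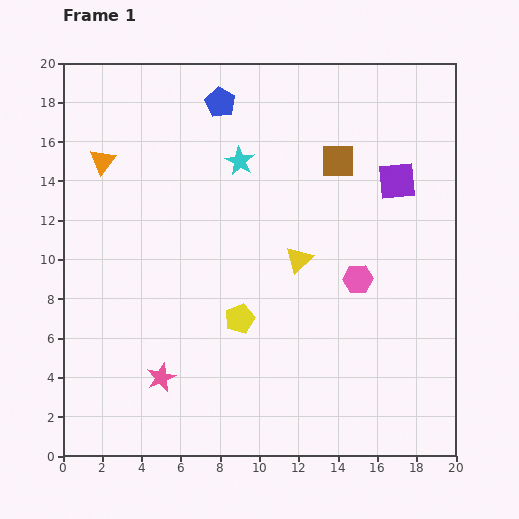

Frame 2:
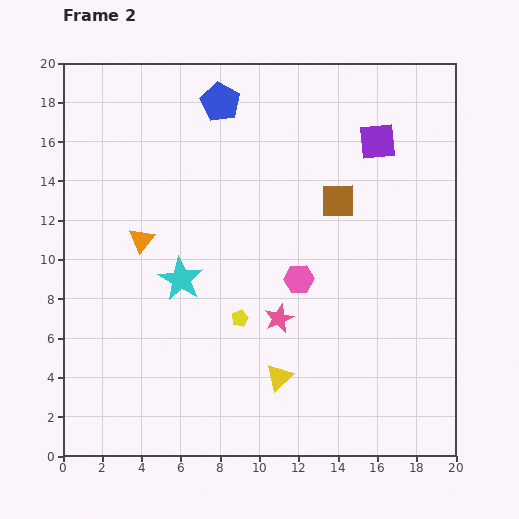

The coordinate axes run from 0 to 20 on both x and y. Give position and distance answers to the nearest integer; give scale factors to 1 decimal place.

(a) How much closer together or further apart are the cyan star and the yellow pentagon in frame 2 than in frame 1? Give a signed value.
-4

Distance in frame 1: 8. Distance in frame 2: 4.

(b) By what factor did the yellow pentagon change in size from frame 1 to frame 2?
0.6×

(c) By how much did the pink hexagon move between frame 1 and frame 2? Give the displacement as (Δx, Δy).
(-3, 0)

The pink hexagon was at (15, 9) in frame 1 and (12, 9) in frame 2.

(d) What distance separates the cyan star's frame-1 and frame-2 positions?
7

The cyan star moved from (9, 15) to (6, 9), a distance of √(3² + 6²) ≈ 7.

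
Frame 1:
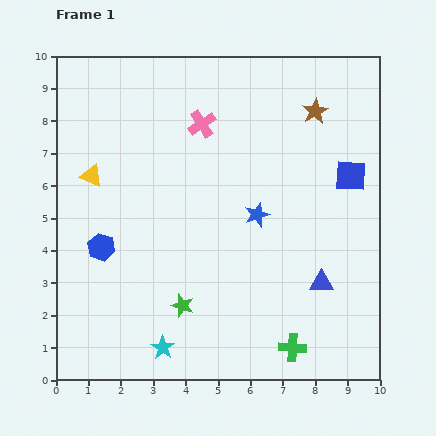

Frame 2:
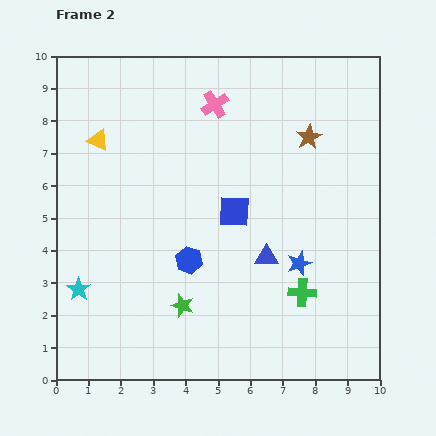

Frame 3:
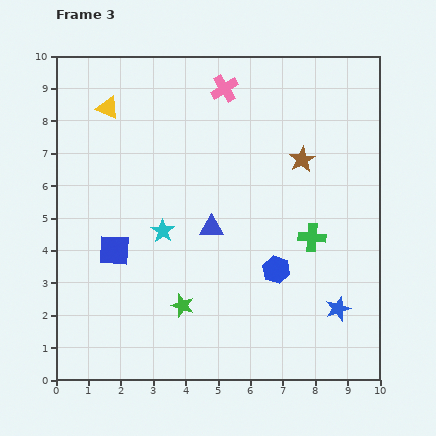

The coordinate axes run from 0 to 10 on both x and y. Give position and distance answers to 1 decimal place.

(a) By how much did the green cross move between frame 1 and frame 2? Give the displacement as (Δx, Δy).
(0.3, 1.7)

The green cross was at (7.3, 1.0) in frame 1 and (7.6, 2.7) in frame 2.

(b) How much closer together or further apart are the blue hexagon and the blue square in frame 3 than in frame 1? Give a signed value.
-3.0

Distance in frame 1: 8.0. Distance in frame 3: 5.0.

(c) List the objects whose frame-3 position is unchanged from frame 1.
the green star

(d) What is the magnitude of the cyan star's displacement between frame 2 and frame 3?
3.2

The cyan star moved from (0.7, 2.8) to (3.3, 4.6), a distance of √(2.6² + 1.8²) ≈ 3.2.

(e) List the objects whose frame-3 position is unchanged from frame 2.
the green star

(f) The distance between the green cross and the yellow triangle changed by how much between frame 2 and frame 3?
-0.4

Distance in frame 2: 7.9. Distance in frame 3: 7.5.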